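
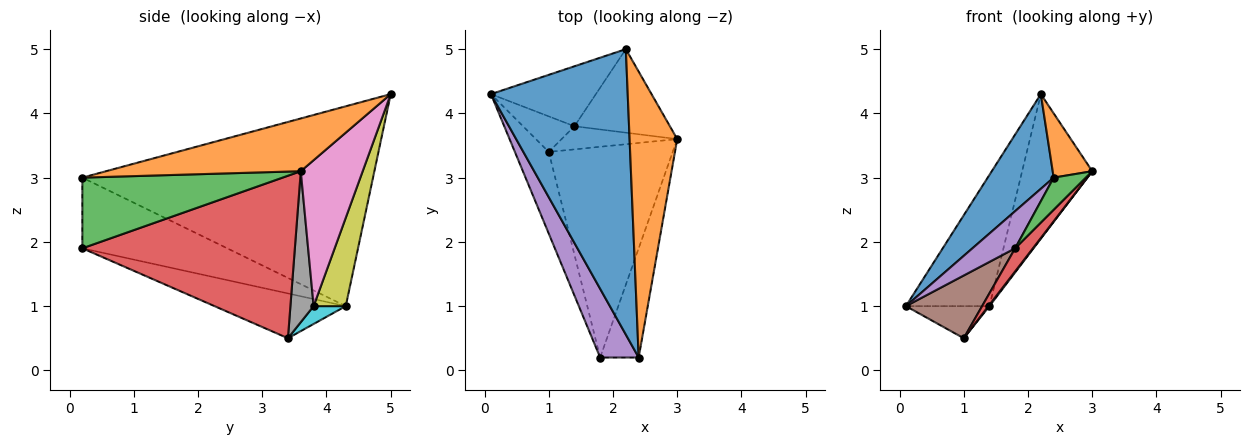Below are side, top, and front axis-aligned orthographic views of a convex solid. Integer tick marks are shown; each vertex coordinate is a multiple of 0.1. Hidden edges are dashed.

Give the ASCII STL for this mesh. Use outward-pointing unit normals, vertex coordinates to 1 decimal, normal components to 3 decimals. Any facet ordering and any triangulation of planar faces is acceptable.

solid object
 facet normal -0.811 -0.184 0.555
  outer loop
   vertex 2.2 5.0 4.3
   vertex 0.1 4.3 1.0
   vertex 2.4 0.2 3.0
  endloop
 endfacet
 facet normal 0.734 -0.149 0.663
  outer loop
   vertex 2.2 5.0 4.3
   vertex 2.4 0.2 3.0
   vertex 3.0 3.6 3.1
  endloop
 endfacet
 facet normal 0.869 -0.139 -0.474
  outer loop
   vertex 1.8 0.2 1.9
   vertex 3.0 3.6 3.1
   vertex 2.4 0.2 3.0
  endloop
 endfacet
 facet normal 0.793 -0.066 -0.605
  outer loop
   vertex 1.8 0.2 1.9
   vertex 1.0 3.4 0.5
   vertex 3.0 3.6 3.1
  endloop
 endfacet
 facet normal -0.850 -0.251 0.464
  outer loop
   vertex 1.8 0.2 1.9
   vertex 2.4 0.2 3.0
   vertex 0.1 4.3 1.0
  endloop
 endfacet
 facet normal -0.724 -0.420 -0.547
  outer loop
   vertex 1.8 0.2 1.9
   vertex 0.1 4.3 1.0
   vertex 1.0 3.4 0.5
  endloop
 endfacet
 facet normal 0.608 0.688 -0.397
  outer loop
   vertex 1.4 3.8 1.0
   vertex 2.2 5.0 4.3
   vertex 3.0 3.6 3.1
  endloop
 endfacet
 facet normal 0.793 -0.034 -0.608
  outer loop
   vertex 1.4 3.8 1.0
   vertex 3.0 3.6 3.1
   vertex 1.0 3.4 0.5
  endloop
 endfacet
 facet normal 0.330 0.859 -0.392
  outer loop
   vertex 1.4 3.8 1.0
   vertex 0.1 4.3 1.0
   vertex 2.2 5.0 4.3
  endloop
 endfacet
 facet normal 0.250 0.649 -0.719
  outer loop
   vertex 1.4 3.8 1.0
   vertex 1.0 3.4 0.5
   vertex 0.1 4.3 1.0
  endloop
 endfacet
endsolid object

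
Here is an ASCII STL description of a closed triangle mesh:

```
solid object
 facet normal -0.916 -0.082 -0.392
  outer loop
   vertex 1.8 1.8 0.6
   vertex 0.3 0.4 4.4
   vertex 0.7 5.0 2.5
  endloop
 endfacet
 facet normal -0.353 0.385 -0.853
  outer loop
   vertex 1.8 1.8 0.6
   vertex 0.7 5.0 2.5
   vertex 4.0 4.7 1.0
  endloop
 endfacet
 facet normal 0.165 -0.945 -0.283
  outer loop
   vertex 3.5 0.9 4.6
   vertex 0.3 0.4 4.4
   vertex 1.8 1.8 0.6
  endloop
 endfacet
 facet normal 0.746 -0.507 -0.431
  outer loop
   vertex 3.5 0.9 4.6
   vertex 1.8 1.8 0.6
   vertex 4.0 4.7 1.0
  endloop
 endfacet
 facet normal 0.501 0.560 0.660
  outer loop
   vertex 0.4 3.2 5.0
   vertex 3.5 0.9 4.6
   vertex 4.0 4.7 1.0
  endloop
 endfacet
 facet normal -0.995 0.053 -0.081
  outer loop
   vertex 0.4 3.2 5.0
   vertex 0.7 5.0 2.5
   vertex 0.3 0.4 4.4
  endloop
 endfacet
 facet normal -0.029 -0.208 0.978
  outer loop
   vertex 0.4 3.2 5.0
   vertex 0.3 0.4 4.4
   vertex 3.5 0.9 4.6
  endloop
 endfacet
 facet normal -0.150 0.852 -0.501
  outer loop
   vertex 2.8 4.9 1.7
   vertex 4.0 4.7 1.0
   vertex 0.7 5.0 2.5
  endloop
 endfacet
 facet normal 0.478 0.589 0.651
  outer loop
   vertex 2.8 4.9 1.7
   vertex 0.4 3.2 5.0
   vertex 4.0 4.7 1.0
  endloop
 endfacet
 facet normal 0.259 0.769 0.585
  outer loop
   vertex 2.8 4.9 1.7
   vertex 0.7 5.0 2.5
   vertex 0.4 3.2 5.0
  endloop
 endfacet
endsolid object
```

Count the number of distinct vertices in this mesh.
7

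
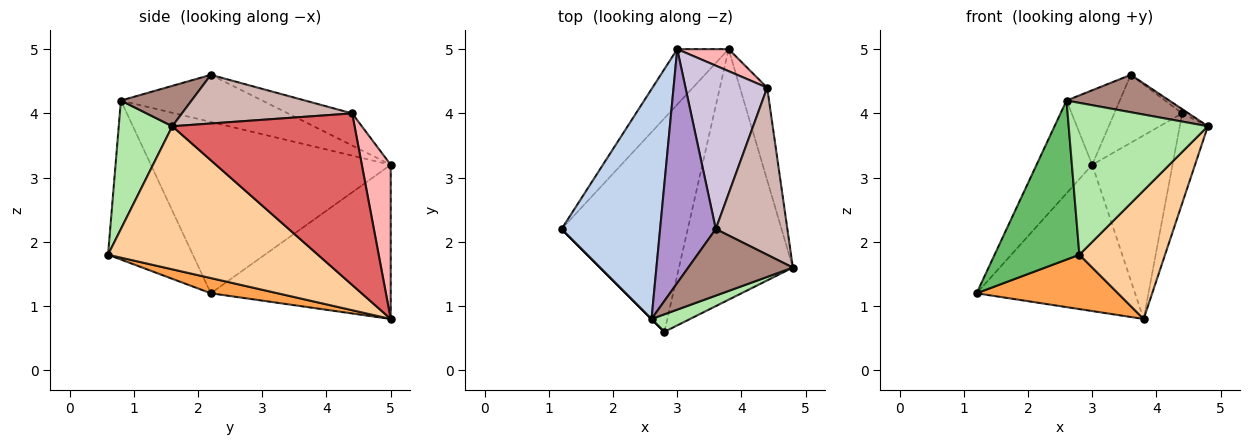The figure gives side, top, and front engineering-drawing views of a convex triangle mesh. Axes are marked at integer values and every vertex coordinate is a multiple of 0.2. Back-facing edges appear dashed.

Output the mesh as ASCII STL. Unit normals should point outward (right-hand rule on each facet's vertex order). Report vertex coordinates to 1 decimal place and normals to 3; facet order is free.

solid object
 facet normal -0.728 0.641 -0.243
  outer loop
   vertex 3.0 5.0 3.2
   vertex 3.8 5.0 0.8
   vertex 1.2 2.2 1.2
  endloop
 endfacet
 facet normal -0.850 0.197 0.489
  outer loop
   vertex 2.6 0.8 4.2
   vertex 3.0 5.0 3.2
   vertex 1.2 2.2 1.2
  endloop
 endfacet
 facet normal 0.116 -0.245 -0.963
  outer loop
   vertex 2.8 0.6 1.8
   vertex 1.2 2.2 1.2
   vertex 3.8 5.0 0.8
  endloop
 endfacet
 facet normal 0.745 -0.304 -0.593
  outer loop
   vertex 2.8 0.6 1.8
   vertex 3.8 5.0 0.8
   vertex 4.8 1.6 3.8
  endloop
 endfacet
 facet normal -0.707 -0.707 0.000
  outer loop
   vertex 2.8 0.6 1.8
   vertex 2.6 0.8 4.2
   vertex 1.2 2.2 1.2
  endloop
 endfacet
 facet normal 0.357 -0.928 0.107
  outer loop
   vertex 2.8 0.6 1.8
   vertex 4.8 1.6 3.8
   vertex 2.6 0.8 4.2
  endloop
 endfacet
 facet normal 0.976 0.151 -0.155
  outer loop
   vertex 4.4 4.4 4.0
   vertex 4.8 1.6 3.8
   vertex 3.8 5.0 0.8
  endloop
 endfacet
 facet normal 0.337 0.935 0.112
  outer loop
   vertex 4.4 4.4 4.0
   vertex 3.8 5.0 0.8
   vertex 3.0 5.0 3.2
  endloop
 endfacet
 facet normal -0.628 0.236 0.742
  outer loop
   vertex 3.6 2.2 4.6
   vertex 3.0 5.0 3.2
   vertex 2.6 0.8 4.2
  endloop
 endfacet
 facet normal -0.341 0.361 0.868
  outer loop
   vertex 3.6 2.2 4.6
   vertex 4.4 4.4 4.0
   vertex 3.0 5.0 3.2
  endloop
 endfacet
 facet normal 0.319 -0.464 0.826
  outer loop
   vertex 3.6 2.2 4.6
   vertex 2.6 0.8 4.2
   vertex 4.8 1.6 3.8
  endloop
 endfacet
 facet normal 0.562 0.021 0.827
  outer loop
   vertex 3.6 2.2 4.6
   vertex 4.8 1.6 3.8
   vertex 4.4 4.4 4.0
  endloop
 endfacet
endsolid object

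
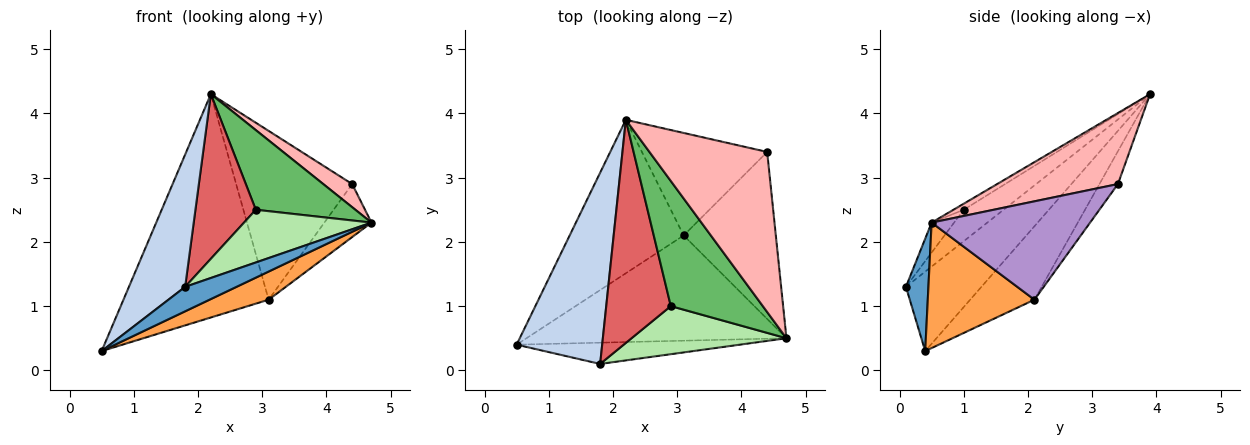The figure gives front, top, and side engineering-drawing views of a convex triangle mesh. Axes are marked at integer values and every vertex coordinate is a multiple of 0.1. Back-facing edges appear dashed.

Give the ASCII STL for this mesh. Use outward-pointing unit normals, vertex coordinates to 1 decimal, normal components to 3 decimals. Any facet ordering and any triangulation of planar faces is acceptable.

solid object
 facet normal 0.314 -0.717 -0.623
  outer loop
   vertex 1.8 0.1 1.3
   vertex 0.5 0.4 0.3
   vertex 4.7 0.5 2.3
  endloop
 endfacet
 facet normal -0.607 -0.452 0.654
  outer loop
   vertex 1.8 0.1 1.3
   vertex 2.2 3.9 4.3
   vertex 0.5 0.4 0.3
  endloop
 endfacet
 facet normal 0.423 -0.234 -0.876
  outer loop
   vertex 3.1 2.1 1.1
   vertex 4.7 0.5 2.3
   vertex 0.5 0.4 0.3
  endloop
 endfacet
 facet normal -0.343 0.774 -0.532
  outer loop
   vertex 3.1 2.1 1.1
   vertex 0.5 0.4 0.3
   vertex 2.2 3.9 4.3
  endloop
 endfacet
 facet normal -0.055 -0.536 0.842
  outer loop
   vertex 2.9 1.0 2.5
   vertex 4.7 0.5 2.3
   vertex 2.2 3.9 4.3
  endloop
 endfacet
 facet normal -0.129 -0.733 0.668
  outer loop
   vertex 2.9 1.0 2.5
   vertex 1.8 0.1 1.3
   vertex 4.7 0.5 2.3
  endloop
 endfacet
 facet normal -0.365 -0.553 0.749
  outer loop
   vertex 2.9 1.0 2.5
   vertex 2.2 3.9 4.3
   vertex 1.8 0.1 1.3
  endloop
 endfacet
 facet normal 0.513 -0.123 0.850
  outer loop
   vertex 4.4 3.4 2.9
   vertex 2.2 3.9 4.3
   vertex 4.7 0.5 2.3
  endloop
 endfacet
 facet normal 0.713 0.212 -0.668
  outer loop
   vertex 4.4 3.4 2.9
   vertex 4.7 0.5 2.3
   vertex 3.1 2.1 1.1
  endloop
 endfacet
 facet normal -0.135 0.847 -0.514
  outer loop
   vertex 4.4 3.4 2.9
   vertex 3.1 2.1 1.1
   vertex 2.2 3.9 4.3
  endloop
 endfacet
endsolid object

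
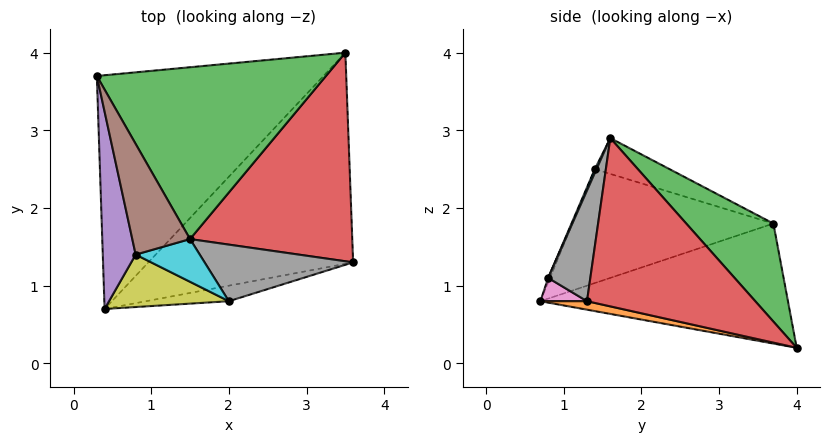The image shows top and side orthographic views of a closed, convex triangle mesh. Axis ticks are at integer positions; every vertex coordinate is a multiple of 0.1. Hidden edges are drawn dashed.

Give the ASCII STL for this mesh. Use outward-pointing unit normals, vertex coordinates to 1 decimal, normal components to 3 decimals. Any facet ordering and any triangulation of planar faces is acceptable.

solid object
 facet normal -0.451 0.269 -0.851
  outer loop
   vertex 3.5 4.0 0.2
   vertex 0.4 0.7 0.8
   vertex 0.3 3.7 1.8
  endloop
 endfacet
 facet normal 0.040 -0.215 -0.976
  outer loop
   vertex 3.5 4.0 0.2
   vertex 3.6 1.3 0.8
   vertex 0.4 0.7 0.8
  endloop
 endfacet
 facet normal 0.321 0.577 0.751
  outer loop
   vertex 3.5 4.0 0.2
   vertex 0.3 3.7 1.8
   vertex 1.5 1.6 2.9
  endloop
 endfacet
 facet normal 0.708 0.178 0.683
  outer loop
   vertex 3.5 4.0 0.2
   vertex 1.5 1.6 2.9
   vertex 3.6 1.3 0.8
  endloop
 endfacet
 facet normal -0.953 -0.124 0.275
  outer loop
   vertex 0.8 1.4 2.5
   vertex 0.3 3.7 1.8
   vertex 0.4 0.7 0.8
  endloop
 endfacet
 facet normal -0.521 0.143 0.841
  outer loop
   vertex 0.8 1.4 2.5
   vertex 1.5 1.6 2.9
   vertex 0.3 3.7 1.8
  endloop
 endfacet
 facet normal 0.154 -0.822 -0.548
  outer loop
   vertex 2.0 0.8 1.1
   vertex 0.4 0.7 0.8
   vertex 3.6 1.3 0.8
  endloop
 endfacet
 facet normal 0.342 -0.820 0.459
  outer loop
   vertex 2.0 0.8 1.1
   vertex 3.6 1.3 0.8
   vertex 1.5 1.6 2.9
  endloop
 endfacet
 facet normal -0.014 -0.923 0.384
  outer loop
   vertex 2.0 0.8 1.1
   vertex 0.8 1.4 2.5
   vertex 0.4 0.7 0.8
  endloop
 endfacet
 facet normal 0.025 -0.911 0.412
  outer loop
   vertex 2.0 0.8 1.1
   vertex 1.5 1.6 2.9
   vertex 0.8 1.4 2.5
  endloop
 endfacet
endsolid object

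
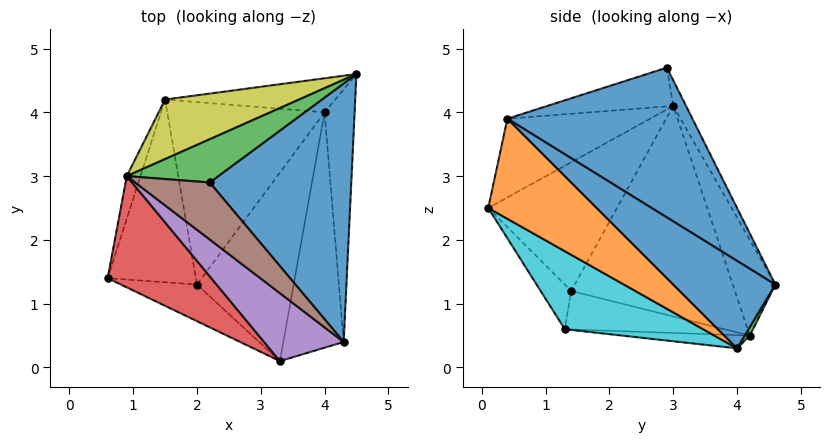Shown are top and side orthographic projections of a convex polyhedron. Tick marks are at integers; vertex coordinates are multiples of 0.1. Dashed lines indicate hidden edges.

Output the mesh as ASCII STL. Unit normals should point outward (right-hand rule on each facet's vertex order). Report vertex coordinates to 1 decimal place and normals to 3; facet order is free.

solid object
 facet normal 0.677 0.364 0.640
  outer loop
   vertex 4.3 0.4 3.9
   vertex 4.5 4.6 1.3
   vertex 2.2 2.9 4.7
  endloop
 endfacet
 facet normal -0.234 -0.886 -0.399
  outer loop
   vertex 2.0 1.3 0.6
   vertex 3.3 0.1 2.5
   vertex 0.6 1.4 1.2
  endloop
 endfacet
 facet normal -0.107 0.916 0.386
  outer loop
   vertex 0.9 3.0 4.1
   vertex 2.2 2.9 4.7
   vertex 4.5 4.6 1.3
  endloop
 endfacet
 facet normal -0.553 -0.704 0.446
  outer loop
   vertex 0.9 3.0 4.1
   vertex 0.6 1.4 1.2
   vertex 3.3 0.1 2.5
  endloop
 endfacet
 facet normal -0.504 -0.698 0.509
  outer loop
   vertex 0.9 3.0 4.1
   vertex 3.3 0.1 2.5
   vertex 4.3 0.4 3.9
  endloop
 endfacet
 facet normal -0.383 -0.557 0.737
  outer loop
   vertex 0.9 3.0 4.1
   vertex 4.3 0.4 3.9
   vertex 2.2 2.9 4.7
  endloop
 endfacet
 facet normal -0.398 -0.100 -0.912
  outer loop
   vertex 1.5 4.2 0.5
   vertex 2.0 1.3 0.6
   vertex 0.6 1.4 1.2
  endloop
 endfacet
 facet normal -0.955 0.291 -0.062
  outer loop
   vertex 1.5 4.2 0.5
   vertex 0.6 1.4 1.2
   vertex 0.9 3.0 4.1
  endloop
 endfacet
 facet normal -0.200 0.939 0.280
  outer loop
   vertex 1.5 4.2 0.5
   vertex 0.9 3.0 4.1
   vertex 4.5 4.6 1.3
  endloop
 endfacet
 facet normal 0.550 -0.483 -0.681
  outer loop
   vertex 4.0 4.0 0.3
   vertex 3.3 0.1 2.5
   vertex 2.0 1.3 0.6
  endloop
 endfacet
 facet normal 0.918 -0.239 -0.316
  outer loop
   vertex 4.0 4.0 0.3
   vertex 4.5 4.6 1.3
   vertex 4.3 0.4 3.9
  endloop
 endfacet
 facet normal 0.782 -0.407 -0.472
  outer loop
   vertex 4.0 4.0 0.3
   vertex 4.3 0.4 3.9
   vertex 3.3 0.1 2.5
  endloop
 endfacet
 facet normal 0.026 0.851 -0.524
  outer loop
   vertex 4.0 4.0 0.3
   vertex 1.5 4.2 0.5
   vertex 4.5 4.6 1.3
  endloop
 endfacet
 facet normal -0.084 -0.049 -0.995
  outer loop
   vertex 4.0 4.0 0.3
   vertex 2.0 1.3 0.6
   vertex 1.5 4.2 0.5
  endloop
 endfacet
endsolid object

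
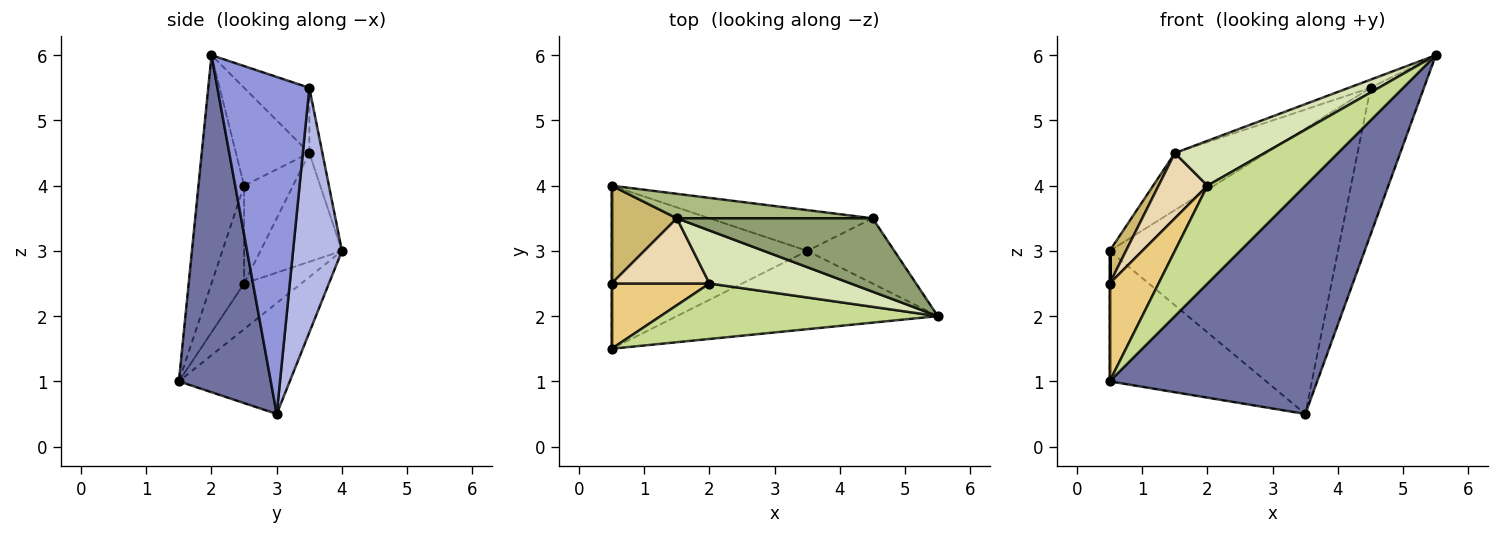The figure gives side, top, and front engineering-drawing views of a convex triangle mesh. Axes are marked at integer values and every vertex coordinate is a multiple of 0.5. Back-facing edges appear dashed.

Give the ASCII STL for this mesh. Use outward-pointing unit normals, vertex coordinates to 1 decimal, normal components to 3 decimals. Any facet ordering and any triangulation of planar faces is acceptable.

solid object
 facet normal 0.386 -0.872 -0.299
  outer loop
   vertex 3.5 3.0 0.5
   vertex 5.5 2.0 6.0
   vertex 0.5 1.5 1.0
  endloop
 endfacet
 facet normal -0.405 0.571 -0.714
  outer loop
   vertex 3.5 3.0 0.5
   vertex 0.5 1.5 1.0
   vertex 0.5 4.0 3.0
  endloop
 endfacet
 facet normal 0.844 0.490 -0.218
  outer loop
   vertex 4.5 3.5 5.5
   vertex 5.5 2.0 6.0
   vertex 3.5 3.0 0.5
  endloop
 endfacet
 facet normal 0.208 0.968 -0.138
  outer loop
   vertex 4.5 3.5 5.5
   vertex 3.5 3.0 0.5
   vertex 0.5 4.0 3.0
  endloop
 endfacet
 facet normal -0.314 0.105 0.943
  outer loop
   vertex 1.5 3.5 4.5
   vertex 5.5 2.0 6.0
   vertex 4.5 3.5 5.5
  endloop
 endfacet
 facet normal -0.130 0.911 0.391
  outer loop
   vertex 1.5 3.5 4.5
   vertex 4.5 3.5 5.5
   vertex 0.5 4.0 3.0
  endloop
 endfacet
 facet normal -0.376 -0.806 0.457
  outer loop
   vertex 2.0 2.5 4.0
   vertex 0.5 1.5 1.0
   vertex 5.5 2.0 6.0
  endloop
 endfacet
 facet normal -0.467 -0.571 0.675
  outer loop
   vertex 2.0 2.5 4.0
   vertex 5.5 2.0 6.0
   vertex 1.5 3.5 4.5
  endloop
 endfacet
 facet normal -1.000 0.000 0.000
  outer loop
   vertex 0.5 2.5 2.5
   vertex 0.5 4.0 3.0
   vertex 0.5 1.5 1.0
  endloop
 endfacet
 facet normal -0.845 -0.169 0.507
  outer loop
   vertex 0.5 2.5 2.5
   vertex 1.5 3.5 4.5
   vertex 0.5 4.0 3.0
  endloop
 endfacet
 facet normal -0.485 -0.728 0.485
  outer loop
   vertex 0.5 2.5 2.5
   vertex 0.5 1.5 1.0
   vertex 2.0 2.5 4.0
  endloop
 endfacet
 facet normal -0.577 -0.577 0.577
  outer loop
   vertex 0.5 2.5 2.5
   vertex 2.0 2.5 4.0
   vertex 1.5 3.5 4.5
  endloop
 endfacet
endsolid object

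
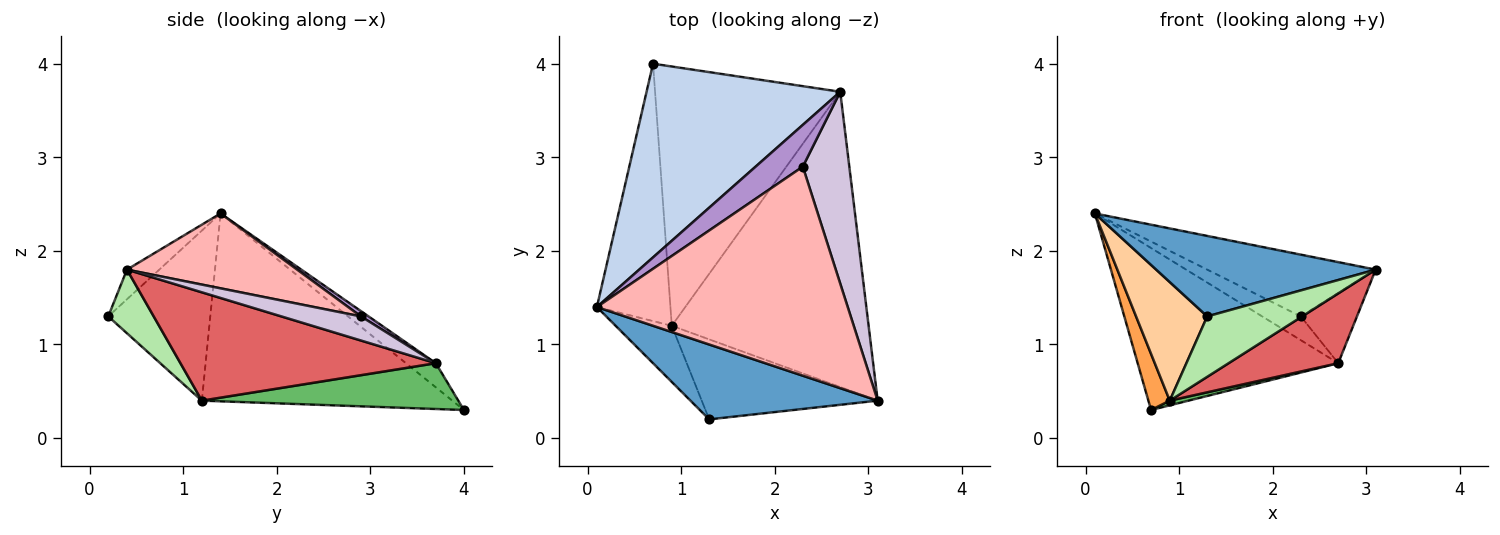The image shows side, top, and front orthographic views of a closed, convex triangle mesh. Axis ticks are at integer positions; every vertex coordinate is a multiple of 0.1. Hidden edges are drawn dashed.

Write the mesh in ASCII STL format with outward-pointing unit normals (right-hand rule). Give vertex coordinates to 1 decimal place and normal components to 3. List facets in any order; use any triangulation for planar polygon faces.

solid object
 facet normal -0.107 -0.728 0.677
  outer loop
   vertex 1.3 0.2 1.3
   vertex 3.1 0.4 1.8
   vertex 0.1 1.4 2.4
  endloop
 endfacet
 facet normal -0.095 0.639 0.764
  outer loop
   vertex 2.7 3.7 0.8
   vertex 0.7 4.0 0.3
   vertex 0.1 1.4 2.4
  endloop
 endfacet
 facet normal -0.928 -0.079 -0.363
  outer loop
   vertex 0.9 1.2 0.4
   vertex 0.1 1.4 2.4
   vertex 0.7 4.0 0.3
  endloop
 endfacet
 facet normal -0.792 -0.552 -0.261
  outer loop
   vertex 0.9 1.2 0.4
   vertex 1.3 0.2 1.3
   vertex 0.1 1.4 2.4
  endloop
 endfacet
 facet normal 0.240 -0.018 -0.971
  outer loop
   vertex 0.9 1.2 0.4
   vertex 0.7 4.0 0.3
   vertex 2.7 3.7 0.8
  endloop
 endfacet
 facet normal 0.277 -0.579 -0.767
  outer loop
   vertex 0.9 1.2 0.4
   vertex 3.1 0.4 1.8
   vertex 1.3 0.2 1.3
  endloop
 endfacet
 facet normal 0.472 -0.203 -0.858
  outer loop
   vertex 0.9 1.2 0.4
   vertex 2.7 3.7 0.8
   vertex 3.1 0.4 1.8
  endloop
 endfacet
 facet normal 0.275 0.272 0.922
  outer loop
   vertex 2.3 2.9 1.3
   vertex 0.1 1.4 2.4
   vertex 3.1 0.4 1.8
  endloop
 endfacet
 facet normal 0.097 0.492 0.865
  outer loop
   vertex 2.3 2.9 1.3
   vertex 2.7 3.7 0.8
   vertex 0.1 1.4 2.4
  endloop
 endfacet
 facet normal 0.438 0.309 0.844
  outer loop
   vertex 2.3 2.9 1.3
   vertex 3.1 0.4 1.8
   vertex 2.7 3.7 0.8
  endloop
 endfacet
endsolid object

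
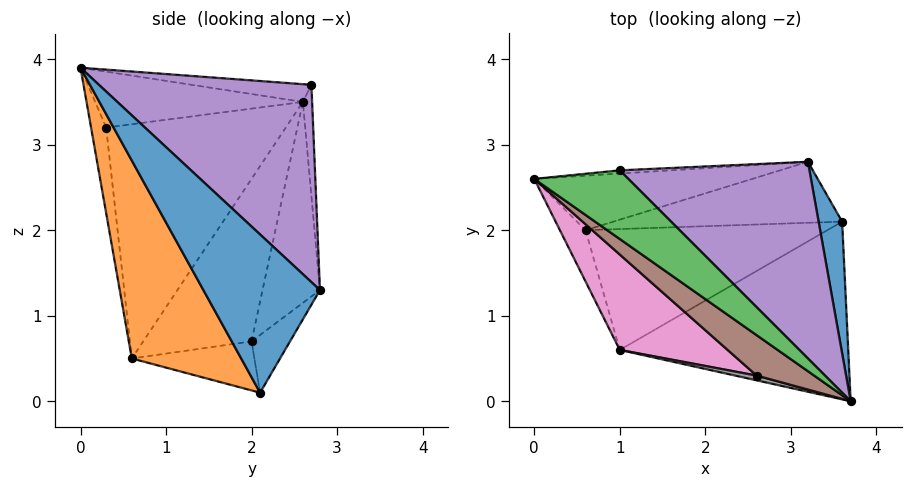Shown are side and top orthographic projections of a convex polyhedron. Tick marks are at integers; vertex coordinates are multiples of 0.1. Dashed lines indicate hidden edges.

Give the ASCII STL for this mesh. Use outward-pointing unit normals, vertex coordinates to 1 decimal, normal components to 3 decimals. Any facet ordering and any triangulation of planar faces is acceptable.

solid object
 facet normal 0.944 0.299 0.140
  outer loop
   vertex 3.6 2.1 0.1
   vertex 3.2 2.8 1.3
   vertex 3.7 0.0 3.9
  endloop
 endfacet
 facet normal 0.392 -0.801 -0.453
  outer loop
   vertex 1.0 0.6 0.5
   vertex 3.6 2.1 0.1
   vertex 3.7 0.0 3.9
  endloop
 endfacet
 facet normal -0.184 -0.112 0.977
  outer loop
   vertex 1.0 2.7 3.7
   vertex 0.0 2.6 3.5
   vertex 3.7 0.0 3.9
  endloop
 endfacet
 facet normal -0.091 0.995 -0.042
  outer loop
   vertex 1.0 2.7 3.7
   vertex 3.2 2.8 1.3
   vertex 0.0 2.6 3.5
  endloop
 endfacet
 facet normal 0.571 0.611 0.549
  outer loop
   vertex 1.0 2.7 3.7
   vertex 3.7 0.0 3.9
   vertex 3.2 2.8 1.3
  endloop
 endfacet
 facet normal -0.523 -0.661 0.538
  outer loop
   vertex 2.6 0.3 3.2
   vertex 3.7 0.0 3.9
   vertex 0.0 2.6 3.5
  endloop
 endfacet
 facet normal -0.617 -0.734 0.284
  outer loop
   vertex 2.6 0.3 3.2
   vertex 0.0 2.6 3.5
   vertex 1.0 0.6 0.5
  endloop
 endfacet
 facet normal -0.308 -0.948 0.077
  outer loop
   vertex 2.6 0.3 3.2
   vertex 1.0 0.6 0.5
   vertex 3.7 0.0 3.9
  endloop
 endfacet
 facet normal -0.956 -0.252 -0.151
  outer loop
   vertex 0.6 2.0 0.7
   vertex 1.0 0.6 0.5
   vertex 0.0 2.6 3.5
  endloop
 endfacet
 facet normal -0.198 0.083 -0.977
  outer loop
   vertex 0.6 2.0 0.7
   vertex 3.6 2.1 0.1
   vertex 1.0 0.6 0.5
  endloop
 endfacet
 facet normal -0.231 0.940 -0.251
  outer loop
   vertex 0.6 2.0 0.7
   vertex 0.0 2.6 3.5
   vertex 3.2 2.8 1.3
  endloop
 endfacet
 facet normal -0.134 0.836 -0.532
  outer loop
   vertex 0.6 2.0 0.7
   vertex 3.2 2.8 1.3
   vertex 3.6 2.1 0.1
  endloop
 endfacet
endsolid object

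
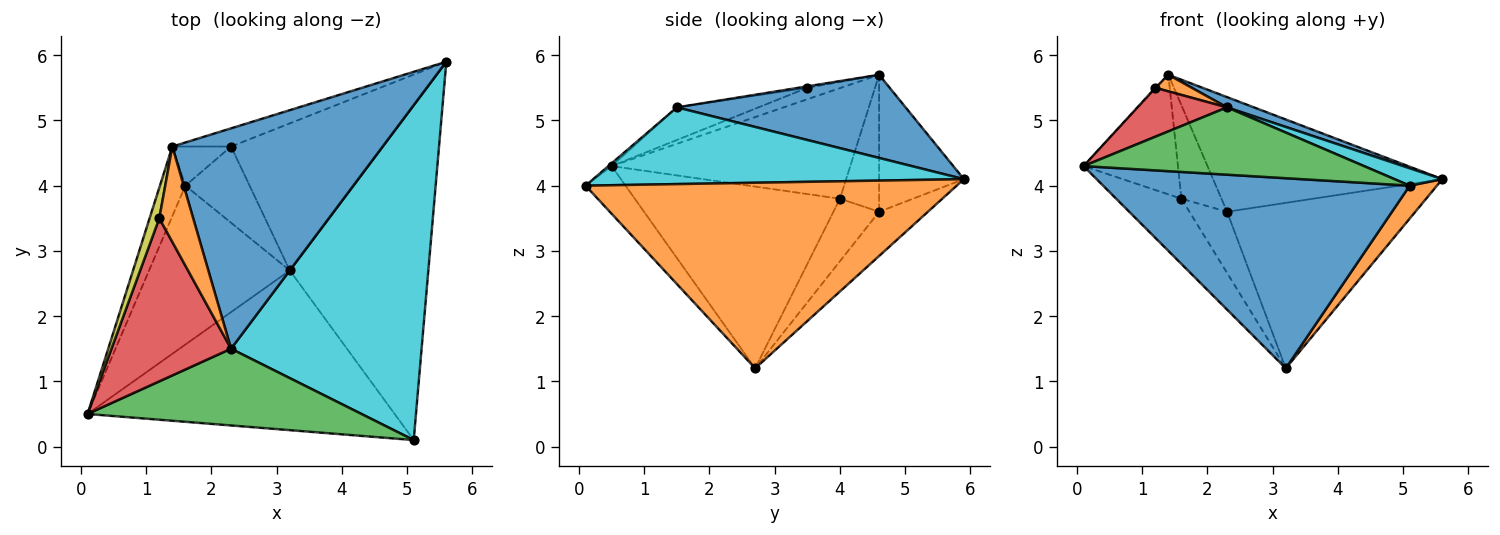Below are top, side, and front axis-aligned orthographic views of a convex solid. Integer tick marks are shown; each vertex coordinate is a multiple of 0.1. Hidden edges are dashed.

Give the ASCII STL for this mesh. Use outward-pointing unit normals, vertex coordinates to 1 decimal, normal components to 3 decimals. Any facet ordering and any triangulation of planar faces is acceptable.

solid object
 facet normal -0.099 -0.762 -0.640
  outer loop
   vertex 3.2 2.7 1.2
   vertex 5.1 0.1 4.0
   vertex 0.1 0.5 4.3
  endloop
 endfacet
 facet normal 0.800 -0.059 -0.597
  outer loop
   vertex 3.2 2.7 1.2
   vertex 5.6 5.9 4.1
   vertex 5.1 0.1 4.0
  endloop
 endfacet
 facet normal -0.767 0.244 -0.594
  outer loop
   vertex 1.6 4.0 3.8
   vertex 3.2 2.7 1.2
   vertex 0.1 0.5 4.3
  endloop
 endfacet
 facet normal -0.909 0.360 -0.209
  outer loop
   vertex 1.4 4.6 5.7
   vertex 1.6 4.0 3.8
   vertex 0.1 0.5 4.3
  endloop
 endfacet
 facet normal -0.190 0.734 -0.652
  outer loop
   vertex 2.3 4.6 3.6
   vertex 5.6 5.9 4.1
   vertex 3.2 2.7 1.2
  endloop
 endfacet
 facet normal -0.605 0.498 -0.621
  outer loop
   vertex 2.3 4.6 3.6
   vertex 3.2 2.7 1.2
   vertex 1.6 4.0 3.8
  endloop
 endfacet
 facet normal -0.343 0.928 -0.147
  outer loop
   vertex 2.3 4.6 3.6
   vertex 1.4 4.6 5.7
   vertex 5.6 5.9 4.1
  endloop
 endfacet
 facet normal -0.669 0.685 -0.287
  outer loop
   vertex 2.3 4.6 3.6
   vertex 1.6 4.0 3.8
   vertex 1.4 4.6 5.7
  endloop
 endfacet
 facet normal -0.763 0.021 0.646
  outer loop
   vertex 1.2 3.5 5.5
   vertex 1.4 4.6 5.7
   vertex 0.1 0.5 4.3
  endloop
 endfacet
 facet normal 0.373 -0.048 0.927
  outer loop
   vertex 2.3 1.5 5.2
   vertex 5.1 0.1 4.0
   vertex 5.6 5.9 4.1
  endloop
 endfacet
 facet normal 0.367 -0.043 0.929
  outer loop
   vertex 2.3 1.5 5.2
   vertex 5.6 5.9 4.1
   vertex 1.4 4.6 5.7
  endloop
 endfacet
 facet normal -0.043 -0.171 0.984
  outer loop
   vertex 2.3 1.5 5.2
   vertex 1.4 4.6 5.7
   vertex 1.2 3.5 5.5
  endloop
 endfacet
 facet normal -0.008 -0.660 0.752
  outer loop
   vertex 2.3 1.5 5.2
   vertex 0.1 0.5 4.3
   vertex 5.1 0.1 4.0
  endloop
 endfacet
 facet normal -0.253 -0.278 0.927
  outer loop
   vertex 2.3 1.5 5.2
   vertex 1.2 3.5 5.5
   vertex 0.1 0.5 4.3
  endloop
 endfacet
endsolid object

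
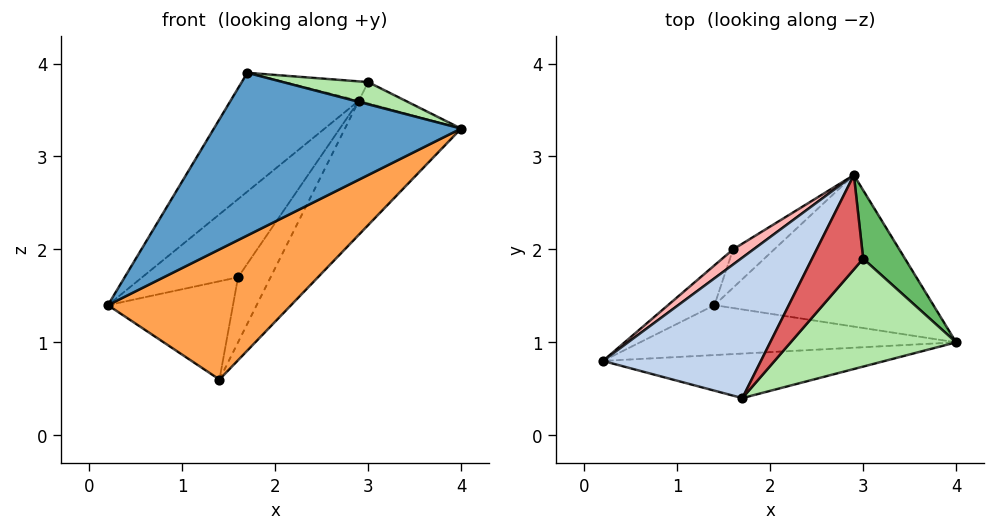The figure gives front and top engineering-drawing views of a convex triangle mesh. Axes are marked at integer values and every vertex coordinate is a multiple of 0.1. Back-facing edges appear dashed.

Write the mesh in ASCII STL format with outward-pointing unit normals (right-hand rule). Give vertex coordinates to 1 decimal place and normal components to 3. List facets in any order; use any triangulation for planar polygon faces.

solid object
 facet normal 0.180 -0.949 -0.260
  outer loop
   vertex 1.7 0.4 3.9
   vertex 0.2 0.8 1.4
   vertex 4.0 1.0 3.3
  endloop
 endfacet
 facet normal -0.740 0.434 0.514
  outer loop
   vertex 1.7 0.4 3.9
   vertex 2.9 2.8 3.6
   vertex 0.2 0.8 1.4
  endloop
 endfacet
 facet normal 0.222 -0.910 -0.349
  outer loop
   vertex 1.4 1.4 0.6
   vertex 4.0 1.0 3.3
   vertex 0.2 0.8 1.4
  endloop
 endfacet
 facet normal 0.661 0.497 -0.562
  outer loop
   vertex 1.4 1.4 0.6
   vertex 2.9 2.8 3.6
   vertex 4.0 1.0 3.3
  endloop
 endfacet
 facet normal 0.596 0.237 0.767
  outer loop
   vertex 3.0 1.9 3.8
   vertex 4.0 1.0 3.3
   vertex 2.9 2.8 3.6
  endloop
 endfacet
 facet normal 0.294 -0.193 0.936
  outer loop
   vertex 3.0 1.9 3.8
   vertex 1.7 0.4 3.9
   vertex 4.0 1.0 3.3
  endloop
 endfacet
 facet normal -0.154 0.198 0.968
  outer loop
   vertex 3.0 1.9 3.8
   vertex 2.9 2.8 3.6
   vertex 1.7 0.4 3.9
  endloop
 endfacet
 facet normal -0.662 0.736 0.143
  outer loop
   vertex 1.6 2.0 1.7
   vertex 0.2 0.8 1.4
   vertex 2.9 2.8 3.6
  endloop
 endfacet
 facet normal -0.581 0.754 -0.306
  outer loop
   vertex 1.6 2.0 1.7
   vertex 1.4 1.4 0.6
   vertex 0.2 0.8 1.4
  endloop
 endfacet
 facet normal 0.209 0.842 -0.497
  outer loop
   vertex 1.6 2.0 1.7
   vertex 2.9 2.8 3.6
   vertex 1.4 1.4 0.6
  endloop
 endfacet
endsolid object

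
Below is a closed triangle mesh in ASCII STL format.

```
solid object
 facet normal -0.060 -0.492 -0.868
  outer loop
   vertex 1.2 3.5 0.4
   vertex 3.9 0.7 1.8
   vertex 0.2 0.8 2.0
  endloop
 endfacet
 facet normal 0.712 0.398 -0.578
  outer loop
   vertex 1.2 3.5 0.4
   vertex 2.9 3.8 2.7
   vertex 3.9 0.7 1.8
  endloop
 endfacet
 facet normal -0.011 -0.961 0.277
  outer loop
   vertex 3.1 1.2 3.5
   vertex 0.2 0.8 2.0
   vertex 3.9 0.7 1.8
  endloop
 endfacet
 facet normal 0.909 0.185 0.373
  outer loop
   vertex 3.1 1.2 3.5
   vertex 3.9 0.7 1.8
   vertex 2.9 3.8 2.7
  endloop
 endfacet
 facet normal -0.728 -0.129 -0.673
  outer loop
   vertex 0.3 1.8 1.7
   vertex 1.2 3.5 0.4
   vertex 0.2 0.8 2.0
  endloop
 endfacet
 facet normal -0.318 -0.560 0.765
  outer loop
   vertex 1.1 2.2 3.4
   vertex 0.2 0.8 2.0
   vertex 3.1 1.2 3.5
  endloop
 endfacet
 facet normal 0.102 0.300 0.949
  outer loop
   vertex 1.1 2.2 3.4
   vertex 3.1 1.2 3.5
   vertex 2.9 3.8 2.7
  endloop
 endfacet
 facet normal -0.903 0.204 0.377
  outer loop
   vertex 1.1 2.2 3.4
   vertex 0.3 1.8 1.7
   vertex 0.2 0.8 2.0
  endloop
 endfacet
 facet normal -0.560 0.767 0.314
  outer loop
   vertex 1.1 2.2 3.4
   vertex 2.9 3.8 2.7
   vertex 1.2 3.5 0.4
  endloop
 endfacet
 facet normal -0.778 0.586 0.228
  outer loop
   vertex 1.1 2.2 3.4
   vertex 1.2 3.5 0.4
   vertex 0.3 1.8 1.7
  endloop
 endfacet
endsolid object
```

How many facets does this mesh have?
10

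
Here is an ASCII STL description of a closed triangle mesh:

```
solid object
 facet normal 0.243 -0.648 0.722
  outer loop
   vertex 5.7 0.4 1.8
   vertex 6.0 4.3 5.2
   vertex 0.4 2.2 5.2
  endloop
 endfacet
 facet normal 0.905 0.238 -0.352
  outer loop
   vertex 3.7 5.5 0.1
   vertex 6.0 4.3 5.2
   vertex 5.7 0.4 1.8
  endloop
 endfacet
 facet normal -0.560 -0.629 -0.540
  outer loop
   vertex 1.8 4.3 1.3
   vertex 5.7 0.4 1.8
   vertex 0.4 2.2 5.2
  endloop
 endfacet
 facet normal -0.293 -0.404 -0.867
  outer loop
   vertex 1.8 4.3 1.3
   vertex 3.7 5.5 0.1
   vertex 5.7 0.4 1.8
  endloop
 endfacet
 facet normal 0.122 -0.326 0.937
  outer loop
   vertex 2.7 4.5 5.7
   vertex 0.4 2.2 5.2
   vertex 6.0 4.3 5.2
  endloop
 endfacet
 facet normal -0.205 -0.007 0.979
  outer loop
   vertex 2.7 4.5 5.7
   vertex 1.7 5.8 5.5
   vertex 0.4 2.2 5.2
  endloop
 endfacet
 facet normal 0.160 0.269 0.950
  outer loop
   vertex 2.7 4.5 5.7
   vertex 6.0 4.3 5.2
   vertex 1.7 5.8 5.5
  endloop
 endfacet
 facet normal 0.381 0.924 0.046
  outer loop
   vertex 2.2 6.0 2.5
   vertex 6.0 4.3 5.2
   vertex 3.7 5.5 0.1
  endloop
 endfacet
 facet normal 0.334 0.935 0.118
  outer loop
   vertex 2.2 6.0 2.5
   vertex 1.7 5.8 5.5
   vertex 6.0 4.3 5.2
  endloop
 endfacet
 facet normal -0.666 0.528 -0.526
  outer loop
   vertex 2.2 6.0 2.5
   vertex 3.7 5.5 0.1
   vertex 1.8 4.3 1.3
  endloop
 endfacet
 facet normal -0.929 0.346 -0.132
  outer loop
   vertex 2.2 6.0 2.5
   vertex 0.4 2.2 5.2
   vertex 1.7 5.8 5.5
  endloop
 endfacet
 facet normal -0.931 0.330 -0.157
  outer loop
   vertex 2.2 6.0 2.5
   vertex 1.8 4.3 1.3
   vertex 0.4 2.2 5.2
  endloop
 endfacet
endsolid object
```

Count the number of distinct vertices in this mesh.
8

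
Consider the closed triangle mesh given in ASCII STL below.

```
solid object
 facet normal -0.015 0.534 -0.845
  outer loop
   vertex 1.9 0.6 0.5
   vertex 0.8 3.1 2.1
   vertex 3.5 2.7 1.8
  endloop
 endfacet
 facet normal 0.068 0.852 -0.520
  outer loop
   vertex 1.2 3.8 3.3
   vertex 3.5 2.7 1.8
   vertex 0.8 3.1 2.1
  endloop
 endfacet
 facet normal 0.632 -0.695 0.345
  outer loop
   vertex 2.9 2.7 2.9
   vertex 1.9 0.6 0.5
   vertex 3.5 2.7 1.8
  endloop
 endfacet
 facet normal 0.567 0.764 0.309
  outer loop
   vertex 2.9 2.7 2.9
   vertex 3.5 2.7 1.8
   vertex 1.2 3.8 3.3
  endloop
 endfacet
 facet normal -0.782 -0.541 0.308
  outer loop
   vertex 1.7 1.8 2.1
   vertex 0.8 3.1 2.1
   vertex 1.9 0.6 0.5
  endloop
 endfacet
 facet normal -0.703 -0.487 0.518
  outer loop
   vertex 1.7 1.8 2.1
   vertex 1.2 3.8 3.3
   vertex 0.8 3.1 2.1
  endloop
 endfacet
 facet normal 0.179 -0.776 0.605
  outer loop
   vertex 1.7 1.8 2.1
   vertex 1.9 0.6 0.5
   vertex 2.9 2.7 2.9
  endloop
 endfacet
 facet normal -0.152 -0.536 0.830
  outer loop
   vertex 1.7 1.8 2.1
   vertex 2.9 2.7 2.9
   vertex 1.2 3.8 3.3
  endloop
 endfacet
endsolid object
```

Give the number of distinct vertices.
6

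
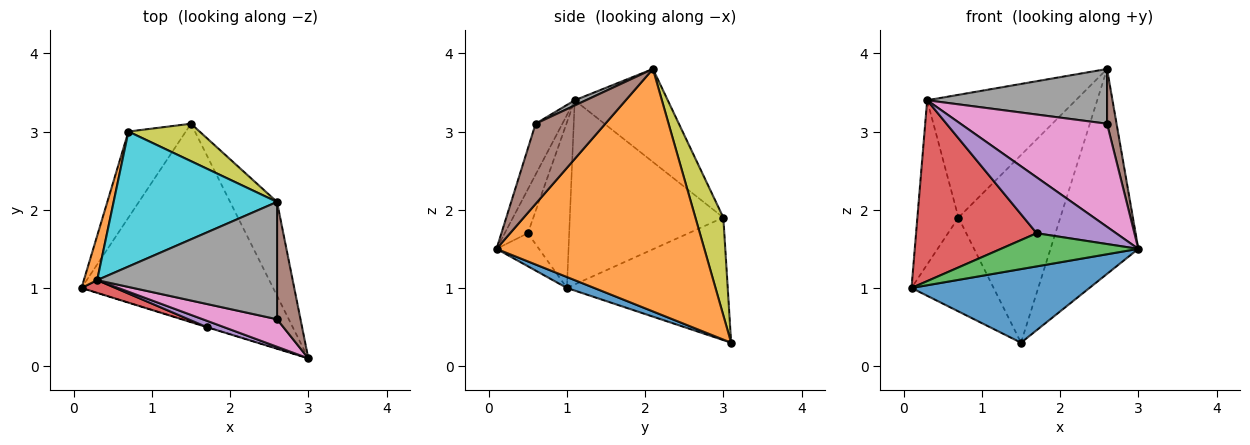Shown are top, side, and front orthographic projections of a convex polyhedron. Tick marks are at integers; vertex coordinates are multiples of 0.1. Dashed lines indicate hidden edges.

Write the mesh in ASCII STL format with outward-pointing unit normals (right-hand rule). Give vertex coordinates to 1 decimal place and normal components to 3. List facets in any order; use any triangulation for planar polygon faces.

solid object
 facet normal 0.053 -0.348 -0.936
  outer loop
   vertex 1.5 3.1 0.3
   vertex 3.0 0.1 1.5
   vertex 0.1 1.0 1.0
  endloop
 endfacet
 facet normal 0.907 0.383 -0.176
  outer loop
   vertex 2.6 2.1 3.8
   vertex 3.0 0.1 1.5
   vertex 1.5 3.1 0.3
  endloop
 endfacet
 facet normal -0.295 -0.955 -0.008
  outer loop
   vertex 1.7 0.5 1.7
   vertex 0.1 1.0 1.0
   vertex 3.0 0.1 1.5
  endloop
 endfacet
 facet normal -0.324 -0.944 0.066
  outer loop
   vertex 1.7 0.5 1.7
   vertex 0.3 1.1 3.4
   vertex 0.1 1.0 1.0
  endloop
 endfacet
 facet normal -0.277 -0.955 0.109
  outer loop
   vertex 1.7 0.5 1.7
   vertex 3.0 0.1 1.5
   vertex 0.3 1.1 3.4
  endloop
 endfacet
 facet normal 0.952 -0.130 0.279
  outer loop
   vertex 2.6 0.6 3.1
   vertex 3.0 0.1 1.5
   vertex 2.6 2.1 3.8
  endloop
 endfacet
 facet normal -0.174 -0.951 0.254
  outer loop
   vertex 2.6 0.6 3.1
   vertex 0.3 1.1 3.4
   vertex 3.0 0.1 1.5
  endloop
 endfacet
 facet normal 0.026 -0.423 0.906
  outer loop
   vertex 2.6 0.6 3.1
   vertex 2.6 2.1 3.8
   vertex 0.3 1.1 3.4
  endloop
 endfacet
 facet normal 0.260 0.947 0.189
  outer loop
   vertex 0.7 3.0 1.9
   vertex 2.6 2.1 3.8
   vertex 1.5 3.1 0.3
  endloop
 endfacet
 facet normal -0.388 0.620 0.682
  outer loop
   vertex 0.7 3.0 1.9
   vertex 0.3 1.1 3.4
   vertex 2.6 2.1 3.8
  endloop
 endfacet
 facet normal -0.822 0.420 -0.385
  outer loop
   vertex 0.7 3.0 1.9
   vertex 1.5 3.1 0.3
   vertex 0.1 1.0 1.0
  endloop
 endfacet
 facet normal -0.964 0.258 0.070
  outer loop
   vertex 0.7 3.0 1.9
   vertex 0.1 1.0 1.0
   vertex 0.3 1.1 3.4
  endloop
 endfacet
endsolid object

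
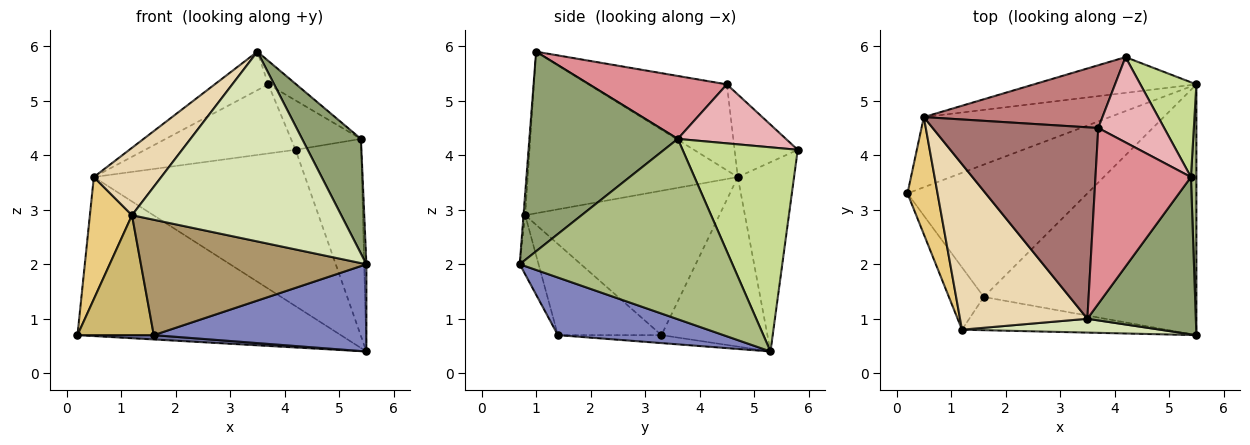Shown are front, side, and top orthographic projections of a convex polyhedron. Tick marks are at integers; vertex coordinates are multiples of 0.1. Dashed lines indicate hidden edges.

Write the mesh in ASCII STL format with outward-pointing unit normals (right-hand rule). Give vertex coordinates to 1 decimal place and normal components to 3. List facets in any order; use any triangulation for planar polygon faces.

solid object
 facet normal -0.044 -0.033 -0.998
  outer loop
   vertex 1.6 1.4 0.7
   vertex 0.2 3.3 0.7
   vertex 5.5 5.3 0.4
  endloop
 endfacet
 facet normal 0.248 -0.318 -0.915
  outer loop
   vertex 1.6 1.4 0.7
   vertex 5.5 5.3 0.4
   vertex 5.5 0.7 2.0
  endloop
 endfacet
 facet normal -0.345 0.859 -0.379
  outer loop
   vertex 0.5 4.7 3.6
   vertex 5.5 5.3 0.4
   vertex 0.2 3.3 0.7
  endloop
 endfacet
 facet normal -0.251 0.944 -0.216
  outer loop
   vertex 0.5 4.7 3.6
   vertex 4.2 5.8 4.1
   vertex 5.5 5.3 0.4
  endloop
 endfacet
 facet normal 0.830 -0.329 0.451
  outer loop
   vertex 5.4 3.6 4.3
   vertex 3.5 1.0 5.9
   vertex 5.5 0.7 2.0
  endloop
 endfacet
 facet normal 0.999 0.011 0.030
  outer loop
   vertex 5.4 3.6 4.3
   vertex 5.5 0.7 2.0
   vertex 5.5 5.3 0.4
  endloop
 endfacet
 facet normal 0.845 0.482 0.232
  outer loop
   vertex 5.4 3.6 4.3
   vertex 5.5 5.3 0.4
   vertex 4.2 5.8 4.1
  endloop
 endfacet
 facet normal -0.008 -0.997 0.073
  outer loop
   vertex 1.2 0.8 2.9
   vertex 5.5 0.7 2.0
   vertex 3.5 1.0 5.9
  endloop
 endfacet
 facet normal -0.080 -0.958 -0.276
  outer loop
   vertex 1.2 0.8 2.9
   vertex 1.6 1.4 0.7
   vertex 5.5 0.7 2.0
  endloop
 endfacet
 facet normal -0.769 -0.567 -0.294
  outer loop
   vertex 1.2 0.8 2.9
   vertex 0.2 3.3 0.7
   vertex 1.6 1.4 0.7
  endloop
 endfacet
 facet normal -0.958 -0.208 0.199
  outer loop
   vertex 1.2 0.8 2.9
   vertex 0.5 4.7 3.6
   vertex 0.2 3.3 0.7
  endloop
 endfacet
 facet normal -0.762 -0.244 0.600
  outer loop
   vertex 1.2 0.8 2.9
   vertex 3.5 1.0 5.9
   vertex 0.5 4.7 3.6
  endloop
 endfacet
 facet normal -0.453 0.176 0.874
  outer loop
   vertex 3.7 4.5 5.3
   vertex 0.5 4.7 3.6
   vertex 3.5 1.0 5.9
  endloop
 endfacet
 facet normal -0.297 0.707 0.642
  outer loop
   vertex 3.7 4.5 5.3
   vertex 4.2 5.8 4.1
   vertex 0.5 4.7 3.6
  endloop
 endfacet
 facet normal 0.547 0.111 0.830
  outer loop
   vertex 3.7 4.5 5.3
   vertex 3.5 1.0 5.9
   vertex 5.4 3.6 4.3
  endloop
 endfacet
 facet normal 0.612 0.396 0.684
  outer loop
   vertex 3.7 4.5 5.3
   vertex 5.4 3.6 4.3
   vertex 4.2 5.8 4.1
  endloop
 endfacet
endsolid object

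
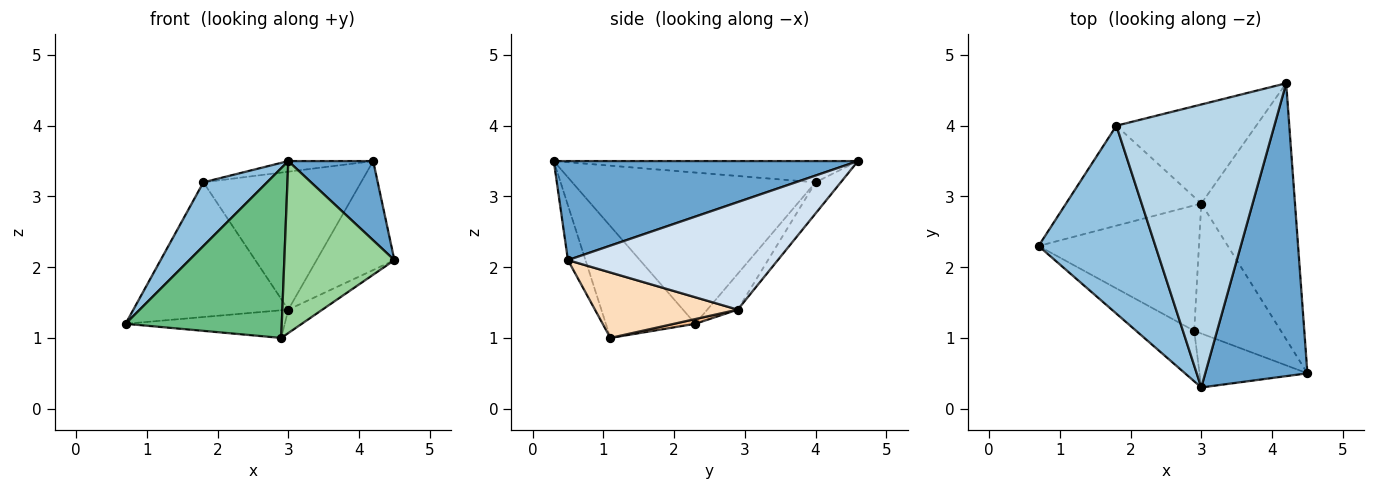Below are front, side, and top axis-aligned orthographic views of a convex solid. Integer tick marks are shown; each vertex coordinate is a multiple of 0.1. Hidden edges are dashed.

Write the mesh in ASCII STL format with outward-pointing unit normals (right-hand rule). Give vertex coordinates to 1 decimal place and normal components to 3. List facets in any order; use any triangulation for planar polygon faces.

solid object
 facet normal 0.683 -0.191 0.705
  outer loop
   vertex 3.0 0.3 3.5
   vertex 4.5 0.5 2.1
   vertex 4.2 4.6 3.5
  endloop
 endfacet
 facet normal -0.775 -0.203 0.599
  outer loop
   vertex 1.8 4.0 3.2
   vertex 0.7 2.3 1.2
   vertex 3.0 0.3 3.5
  endloop
 endfacet
 facet normal -0.133 0.037 0.990
  outer loop
   vertex 1.8 4.0 3.2
   vertex 3.0 0.3 3.5
   vertex 4.2 4.6 3.5
  endloop
 endfacet
 facet normal 0.726 0.269 -0.633
  outer loop
   vertex 3.0 2.9 1.4
   vertex 4.2 4.6 3.5
   vertex 4.5 0.5 2.1
  endloop
 endfacet
 facet normal -0.156 0.793 -0.589
  outer loop
   vertex 3.0 2.9 1.4
   vertex 0.7 2.3 1.2
   vertex 1.8 4.0 3.2
  endloop
 endfacet
 facet normal -0.129 0.806 -0.578
  outer loop
   vertex 3.0 2.9 1.4
   vertex 1.8 4.0 3.2
   vertex 4.2 4.6 3.5
  endloop
 endfacet
 facet normal 0.029 0.215 -0.976
  outer loop
   vertex 2.9 1.1 1.0
   vertex 0.7 2.3 1.2
   vertex 3.0 2.9 1.4
  endloop
 endfacet
 facet normal 0.596 0.142 -0.790
  outer loop
   vertex 2.9 1.1 1.0
   vertex 3.0 2.9 1.4
   vertex 4.5 0.5 2.1
  endloop
 endfacet
 facet normal -0.481 -0.840 -0.250
  outer loop
   vertex 2.9 1.1 1.0
   vertex 3.0 0.3 3.5
   vertex 0.7 2.3 1.2
  endloop
 endfacet
 facet normal -0.150 -0.943 -0.296
  outer loop
   vertex 2.9 1.1 1.0
   vertex 4.5 0.5 2.1
   vertex 3.0 0.3 3.5
  endloop
 endfacet
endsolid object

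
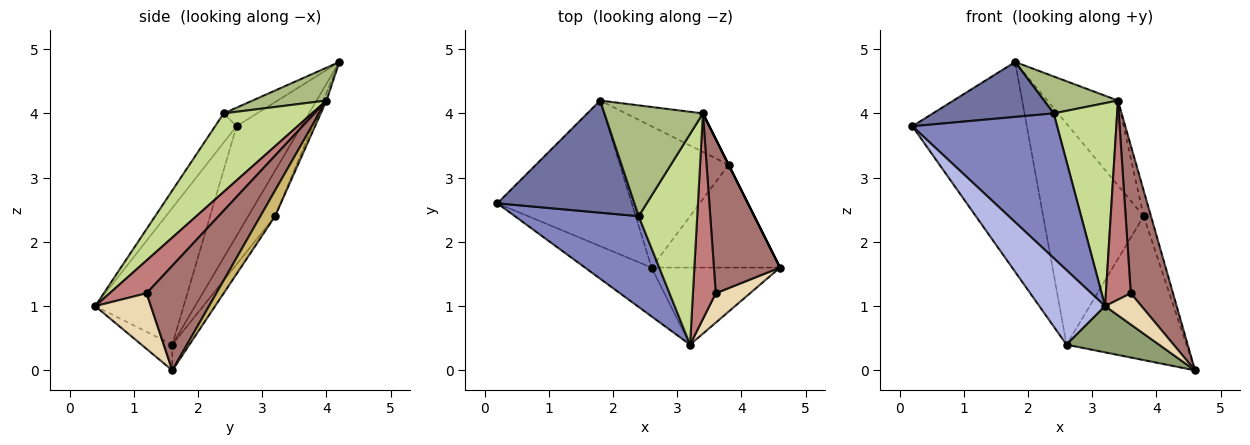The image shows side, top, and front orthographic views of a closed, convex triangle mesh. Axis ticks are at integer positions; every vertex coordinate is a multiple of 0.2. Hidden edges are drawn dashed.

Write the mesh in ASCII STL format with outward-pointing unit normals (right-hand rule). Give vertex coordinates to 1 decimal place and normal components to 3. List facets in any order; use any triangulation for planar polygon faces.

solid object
 facet normal -0.121 -0.436 0.892
  outer loop
   vertex 2.4 2.4 4.0
   vertex 1.8 4.2 4.8
   vertex 0.2 2.6 3.8
  endloop
 endfacet
 facet normal -0.124 -0.841 0.527
  outer loop
   vertex 2.4 2.4 4.0
   vertex 0.2 2.6 3.8
   vertex 3.2 0.4 1.0
  endloop
 endfacet
 facet normal -0.422 0.745 -0.517
  outer loop
   vertex 2.6 1.6 0.4
   vertex 0.2 2.6 3.8
   vertex 1.8 4.2 4.8
  endloop
 endfacet
 facet normal -0.747 -0.556 -0.364
  outer loop
   vertex 2.6 1.6 0.4
   vertex 3.2 0.4 1.0
   vertex 0.2 2.6 3.8
  endloop
 endfacet
 facet normal -0.169 -0.507 -0.845
  outer loop
   vertex 2.6 1.6 0.4
   vertex 4.6 1.6 0.0
   vertex 3.2 0.4 1.0
  endloop
 endfacet
 facet normal 0.302 -0.302 0.905
  outer loop
   vertex 3.4 4.0 4.2
   vertex 1.8 4.2 4.8
   vertex 2.4 2.4 4.0
  endloop
 endfacet
 facet normal 0.695 -0.499 0.518
  outer loop
   vertex 3.4 4.0 4.2
   vertex 2.4 2.4 4.0
   vertex 3.2 0.4 1.0
  endloop
 endfacet
 facet normal -0.115 0.808 -0.577
  outer loop
   vertex 3.8 3.2 2.4
   vertex 4.6 1.6 0.0
   vertex 2.6 1.6 0.4
  endloop
 endfacet
 facet normal -0.220 0.822 -0.526
  outer loop
   vertex 3.8 3.2 2.4
   vertex 2.6 1.6 0.4
   vertex 1.8 4.2 4.8
  endloop
 endfacet
 facet normal 0.894 0.447 0.000
  outer loop
   vertex 3.8 3.2 2.4
   vertex 3.4 4.0 4.2
   vertex 4.6 1.6 0.0
  endloop
 endfacet
 facet normal -0.041 0.910 -0.413
  outer loop
   vertex 3.8 3.2 2.4
   vertex 1.8 4.2 4.8
   vertex 3.4 4.0 4.2
  endloop
 endfacet
 facet normal 0.744 -0.487 0.458
  outer loop
   vertex 3.6 1.2 1.2
   vertex 3.2 0.4 1.0
   vertex 4.6 1.6 0.0
  endloop
 endfacet
 facet normal 0.753 -0.456 0.475
  outer loop
   vertex 3.6 1.2 1.2
   vertex 4.6 1.6 0.0
   vertex 3.4 4.0 4.2
  endloop
 endfacet
 facet normal 0.718 -0.484 0.500
  outer loop
   vertex 3.6 1.2 1.2
   vertex 3.4 4.0 4.2
   vertex 3.2 0.4 1.0
  endloop
 endfacet
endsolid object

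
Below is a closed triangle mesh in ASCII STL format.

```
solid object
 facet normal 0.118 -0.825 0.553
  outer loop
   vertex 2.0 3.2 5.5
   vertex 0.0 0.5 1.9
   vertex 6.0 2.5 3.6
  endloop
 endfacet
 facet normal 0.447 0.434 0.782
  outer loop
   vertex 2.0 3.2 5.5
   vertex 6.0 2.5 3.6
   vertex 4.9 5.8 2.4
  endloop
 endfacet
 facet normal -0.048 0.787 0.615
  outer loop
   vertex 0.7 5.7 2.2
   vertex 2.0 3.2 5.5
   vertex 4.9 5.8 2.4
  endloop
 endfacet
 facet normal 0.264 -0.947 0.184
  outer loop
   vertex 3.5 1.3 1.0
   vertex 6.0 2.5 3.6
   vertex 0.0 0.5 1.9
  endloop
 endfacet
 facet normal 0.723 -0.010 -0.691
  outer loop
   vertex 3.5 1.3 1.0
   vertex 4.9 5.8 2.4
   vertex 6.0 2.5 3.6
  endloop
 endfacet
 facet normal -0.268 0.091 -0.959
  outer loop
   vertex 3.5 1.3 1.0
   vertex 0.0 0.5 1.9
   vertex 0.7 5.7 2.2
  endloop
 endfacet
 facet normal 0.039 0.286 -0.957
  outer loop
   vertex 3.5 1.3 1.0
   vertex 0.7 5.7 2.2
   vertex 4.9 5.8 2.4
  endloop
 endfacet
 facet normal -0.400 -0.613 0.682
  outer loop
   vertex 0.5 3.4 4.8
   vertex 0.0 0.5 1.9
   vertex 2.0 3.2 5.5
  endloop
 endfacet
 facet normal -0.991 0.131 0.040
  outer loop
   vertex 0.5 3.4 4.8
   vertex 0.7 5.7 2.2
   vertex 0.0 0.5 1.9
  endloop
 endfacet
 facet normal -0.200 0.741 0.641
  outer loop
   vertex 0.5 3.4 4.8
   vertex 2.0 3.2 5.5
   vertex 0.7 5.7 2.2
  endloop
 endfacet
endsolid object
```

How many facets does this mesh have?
10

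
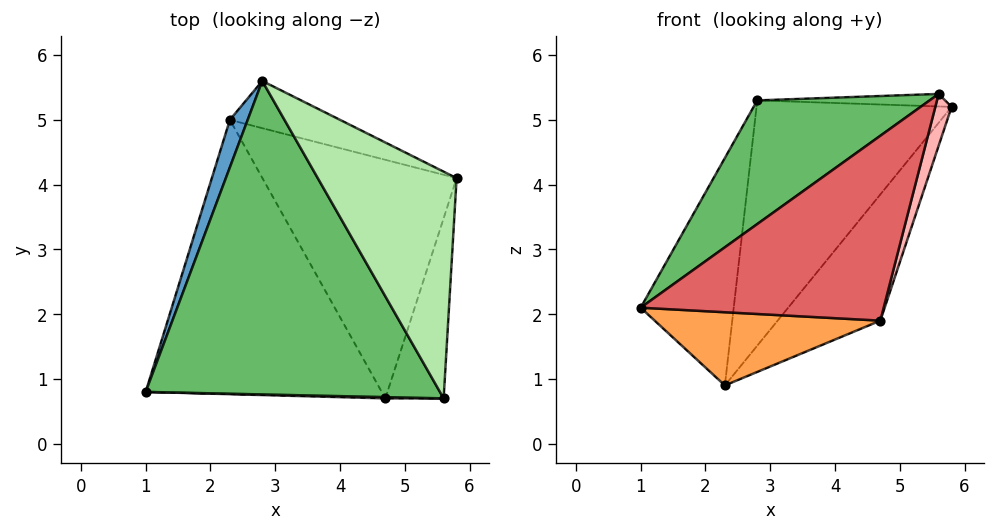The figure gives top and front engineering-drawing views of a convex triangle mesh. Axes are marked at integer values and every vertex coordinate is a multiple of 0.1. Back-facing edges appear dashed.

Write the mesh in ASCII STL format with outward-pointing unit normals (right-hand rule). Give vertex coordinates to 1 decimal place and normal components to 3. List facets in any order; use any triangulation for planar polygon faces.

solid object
 facet normal -0.948 0.312 0.065
  outer loop
   vertex 2.3 5.0 0.9
   vertex 1.0 0.8 2.1
   vertex 2.8 5.6 5.3
  endloop
 endfacet
 facet normal 0.436 0.884 -0.170
  outer loop
   vertex 2.3 5.0 0.9
   vertex 2.8 5.6 5.3
   vertex 5.8 4.1 5.2
  endloop
 endfacet
 facet normal -0.059 -0.257 -0.965
  outer loop
   vertex 4.7 0.7 1.9
   vertex 1.0 0.8 2.1
   vertex 2.3 5.0 0.9
  endloop
 endfacet
 facet normal 0.770 0.298 -0.564
  outer loop
   vertex 4.7 0.7 1.9
   vertex 2.3 5.0 0.9
   vertex 5.8 4.1 5.2
  endloop
 endfacet
 facet normal -0.560 -0.304 0.771
  outer loop
   vertex 5.6 0.7 5.4
   vertex 2.8 5.6 5.3
   vertex 1.0 0.8 2.1
  endloop
 endfacet
 facet normal 0.061 0.055 0.997
  outer loop
   vertex 5.6 0.7 5.4
   vertex 5.8 4.1 5.2
   vertex 2.8 5.6 5.3
  endloop
 endfacet
 facet normal -0.027 -1.000 0.007
  outer loop
   vertex 5.6 0.7 5.4
   vertex 1.0 0.8 2.1
   vertex 4.7 0.7 1.9
  endloop
 endfacet
 facet normal 0.966 -0.071 -0.248
  outer loop
   vertex 5.6 0.7 5.4
   vertex 4.7 0.7 1.9
   vertex 5.8 4.1 5.2
  endloop
 endfacet
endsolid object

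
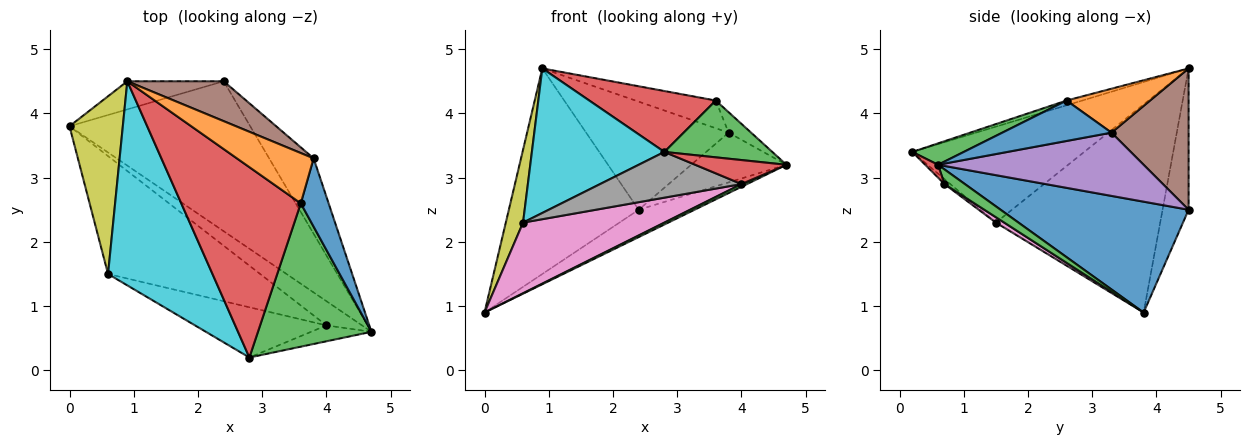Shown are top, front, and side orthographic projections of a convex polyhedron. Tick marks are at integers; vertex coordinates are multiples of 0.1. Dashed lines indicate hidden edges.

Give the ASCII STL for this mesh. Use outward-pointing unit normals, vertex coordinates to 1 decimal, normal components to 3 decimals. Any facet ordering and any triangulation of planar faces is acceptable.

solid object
 facet normal 0.517 0.154 -0.842
  outer loop
   vertex 2.4 4.5 2.5
   vertex 4.7 0.6 3.2
   vertex 0.0 3.8 0.9
  endloop
 endfacet
 facet normal -0.195 0.972 -0.133
  outer loop
   vertex 2.4 4.5 2.5
   vertex 0.0 3.8 0.9
   vertex 0.9 4.5 4.7
  endloop
 endfacet
 facet normal 0.379 -0.104 -0.919
  outer loop
   vertex 4.0 0.7 2.9
   vertex 0.0 3.8 0.9
   vertex 4.7 0.6 3.2
  endloop
 endfacet
 facet normal 0.117 -0.828 -0.548
  outer loop
   vertex 4.0 0.7 2.9
   vertex 4.7 0.6 3.2
   vertex 2.8 0.2 3.4
  endloop
 endfacet
 facet normal 0.765 0.355 -0.538
  outer loop
   vertex 3.8 3.3 3.7
   vertex 4.7 0.6 3.2
   vertex 2.4 4.5 2.5
  endloop
 endfacet
 facet normal 0.453 0.837 0.309
  outer loop
   vertex 3.8 3.3 3.7
   vertex 2.4 4.5 2.5
   vertex 0.9 4.5 4.7
  endloop
 endfacet
 facet normal 0.030 -0.514 -0.857
  outer loop
   vertex 0.6 1.5 2.3
   vertex 0.0 3.8 0.9
   vertex 4.0 0.7 2.9
  endloop
 endfacet
 facet normal -0.028 -0.673 -0.739
  outer loop
   vertex 0.6 1.5 2.3
   vertex 4.0 0.7 2.9
   vertex 2.8 0.2 3.4
  endloop
 endfacet
 facet normal -0.964 -0.101 0.247
  outer loop
   vertex 0.6 1.5 2.3
   vertex 0.9 4.5 4.7
   vertex 0.0 3.8 0.9
  endloop
 endfacet
 facet normal -0.600 -0.462 0.653
  outer loop
   vertex 0.6 1.5 2.3
   vertex 2.8 0.2 3.4
   vertex 0.9 4.5 4.7
  endloop
 endfacet
 facet normal 0.812 0.167 0.559
  outer loop
   vertex 3.6 2.6 4.2
   vertex 4.7 0.6 3.2
   vertex 3.8 3.3 3.7
  endloop
 endfacet
 facet normal 0.448 0.431 0.783
  outer loop
   vertex 3.6 2.6 4.2
   vertex 3.8 3.3 3.7
   vertex 0.9 4.5 4.7
  endloop
 endfacet
 facet normal 0.173 -0.363 0.916
  outer loop
   vertex 3.6 2.6 4.2
   vertex 2.8 0.2 3.4
   vertex 4.7 0.6 3.2
  endloop
 endfacet
 facet normal -0.038 -0.305 0.952
  outer loop
   vertex 3.6 2.6 4.2
   vertex 0.9 4.5 4.7
   vertex 2.8 0.2 3.4
  endloop
 endfacet
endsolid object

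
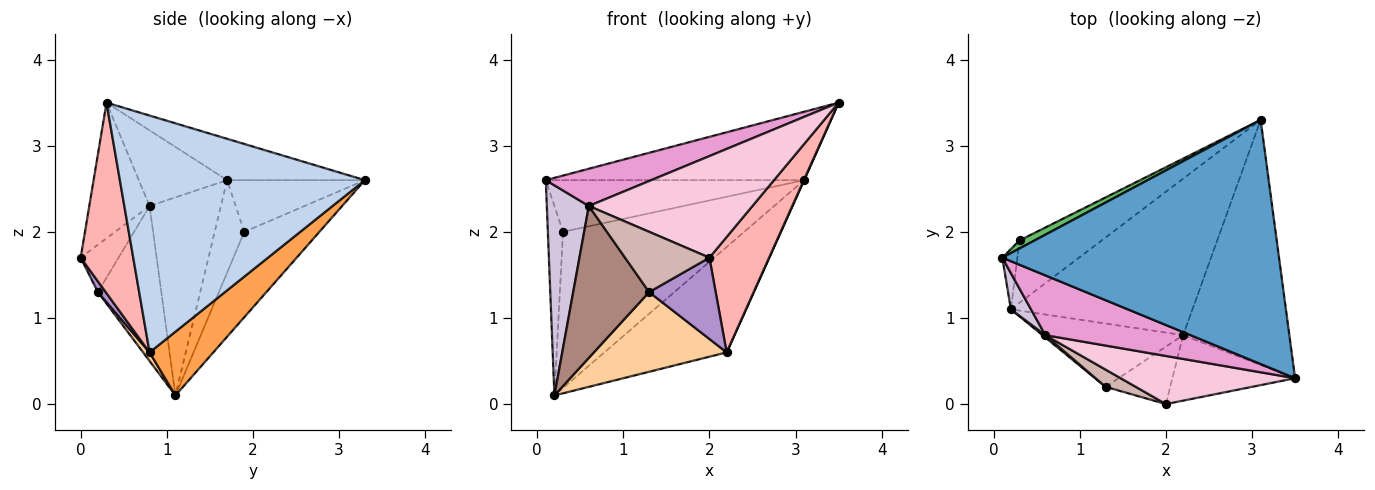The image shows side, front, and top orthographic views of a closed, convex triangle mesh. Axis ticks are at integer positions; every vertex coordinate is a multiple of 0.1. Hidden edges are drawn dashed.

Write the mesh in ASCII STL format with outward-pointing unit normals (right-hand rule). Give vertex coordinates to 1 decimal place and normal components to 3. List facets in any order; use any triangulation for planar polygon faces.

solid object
 facet normal -0.142 0.267 0.953
  outer loop
   vertex 3.1 3.3 2.6
   vertex 0.1 1.7 2.6
   vertex 3.5 0.3 3.5
  endloop
 endfacet
 facet normal 0.912 -0.001 -0.409
  outer loop
   vertex 2.2 0.8 0.6
   vertex 3.1 3.3 2.6
   vertex 3.5 0.3 3.5
  endloop
 endfacet
 facet normal 0.280 0.536 -0.796
  outer loop
   vertex 2.2 0.8 0.6
   vertex 0.2 1.1 0.1
   vertex 3.1 3.3 2.6
  endloop
 endfacet
 facet normal 0.038 -0.782 -0.622
  outer loop
   vertex 1.3 0.2 1.3
   vertex 0.2 1.1 0.1
   vertex 2.2 0.8 0.6
  endloop
 endfacet
 facet normal -0.466 0.874 0.136
  outer loop
   vertex 0.3 1.9 2.0
   vertex 0.1 1.7 2.6
   vertex 3.1 3.3 2.6
  endloop
 endfacet
 facet normal -0.881 0.451 -0.143
  outer loop
   vertex 0.3 1.9 2.0
   vertex 0.2 1.1 0.1
   vertex 0.1 1.7 2.6
  endloop
 endfacet
 facet normal -0.359 0.867 -0.346
  outer loop
   vertex 0.3 1.9 2.0
   vertex 3.1 3.3 2.6
   vertex 0.2 1.1 0.1
  endloop
 endfacet
 facet normal 0.608 -0.691 -0.392
  outer loop
   vertex 2.0 0.0 1.7
   vertex 2.2 0.8 0.6
   vertex 3.5 0.3 3.5
  endloop
 endfacet
 facet normal 0.096 -0.813 -0.574
  outer loop
   vertex 2.0 0.0 1.7
   vertex 1.3 0.2 1.3
   vertex 2.2 0.8 0.6
  endloop
 endfacet
 facet normal -0.858 -0.506 0.087
  outer loop
   vertex 0.6 0.8 2.3
   vertex 0.1 1.7 2.6
   vertex 0.2 1.1 0.1
  endloop
 endfacet
 facet normal -0.641 -0.768 0.012
  outer loop
   vertex 0.6 0.8 2.3
   vertex 0.2 1.1 0.1
   vertex 1.3 0.2 1.3
  endloop
 endfacet
 facet normal -0.396 -0.883 0.252
  outer loop
   vertex 0.6 0.8 2.3
   vertex 1.3 0.2 1.3
   vertex 2.0 0.0 1.7
  endloop
 endfacet
 facet normal -0.405 -0.484 0.776
  outer loop
   vertex 0.6 0.8 2.3
   vertex 3.5 0.3 3.5
   vertex 0.1 1.7 2.6
  endloop
 endfacet
 facet normal -0.316 -0.857 0.406
  outer loop
   vertex 0.6 0.8 2.3
   vertex 2.0 0.0 1.7
   vertex 3.5 0.3 3.5
  endloop
 endfacet
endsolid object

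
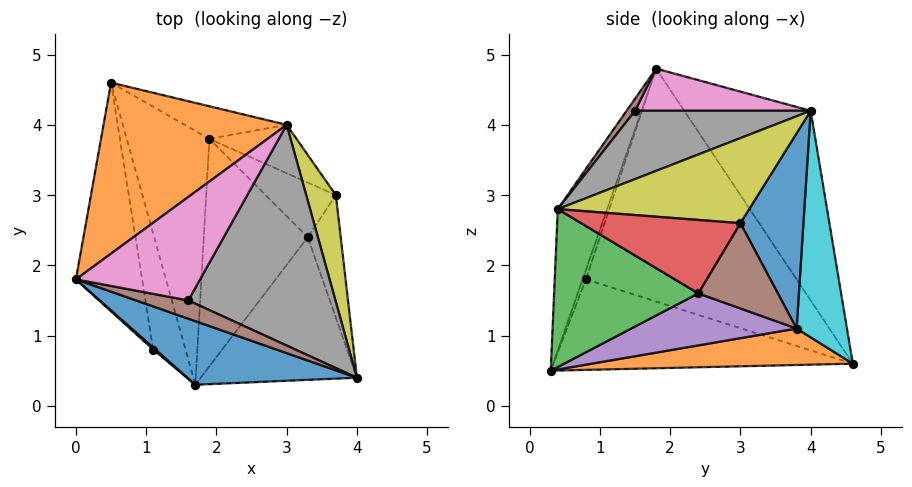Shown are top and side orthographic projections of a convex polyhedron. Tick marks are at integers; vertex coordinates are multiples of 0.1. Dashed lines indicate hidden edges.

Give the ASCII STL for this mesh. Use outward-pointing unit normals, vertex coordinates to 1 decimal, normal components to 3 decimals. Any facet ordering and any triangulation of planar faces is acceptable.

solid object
 facet normal -0.207 -0.946 0.248
  outer loop
   vertex 1.7 0.3 0.5
   vertex 4.0 0.4 2.8
   vertex 0.0 1.8 4.8
  endloop
 endfacet
 facet normal -0.467 0.760 0.451
  outer loop
   vertex 3.0 4.0 4.2
   vertex 0.5 4.6 0.6
   vertex 0.0 1.8 4.8
  endloop
 endfacet
 facet normal -0.936 -0.232 -0.266
  outer loop
   vertex 1.1 0.8 1.8
   vertex 0.0 1.8 4.8
   vertex 0.5 4.6 0.6
  endloop
 endfacet
 facet normal -0.472 -0.874 0.118
  outer loop
   vertex 1.1 0.8 1.8
   vertex 1.7 0.3 0.5
   vertex 0.0 1.8 4.8
  endloop
 endfacet
 facet normal -0.912 -0.247 -0.326
  outer loop
   vertex 1.1 0.8 1.8
   vertex 0.5 4.6 0.6
   vertex 1.7 0.3 0.5
  endloop
 endfacet
 facet normal 0.180 -0.600 0.780
  outer loop
   vertex 1.6 1.5 4.2
   vertex 0.0 1.8 4.8
   vertex 4.0 0.4 2.8
  endloop
 endfacet
 facet normal 0.316 -0.177 0.932
  outer loop
   vertex 1.6 1.5 4.2
   vertex 3.0 4.0 4.2
   vertex 0.0 1.8 4.8
  endloop
 endfacet
 facet normal 0.410 -0.229 0.883
  outer loop
   vertex 1.6 1.5 4.2
   vertex 4.0 0.4 2.8
   vertex 3.0 4.0 4.2
  endloop
 endfacet
 facet normal 0.936 0.133 0.326
  outer loop
   vertex 3.7 3.0 2.6
   vertex 3.0 4.0 4.2
   vertex 4.0 0.4 2.8
  endloop
 endfacet
 facet normal 0.546 0.801 -0.245
  outer loop
   vertex 1.9 3.8 1.1
   vertex 0.5 4.6 0.6
   vertex 3.0 4.0 4.2
  endloop
 endfacet
 facet normal 0.559 0.791 -0.249
  outer loop
   vertex 1.9 3.8 1.1
   vertex 3.0 4.0 4.2
   vertex 3.7 3.0 2.6
  endloop
 endfacet
 facet normal 0.400 0.133 -0.907
  outer loop
   vertex 1.9 3.8 1.1
   vertex 1.7 0.3 0.5
   vertex 0.5 4.6 0.6
  endloop
 endfacet
 facet normal 0.700 -0.171 -0.693
  outer loop
   vertex 3.3 2.4 1.6
   vertex 4.0 0.4 2.8
   vertex 1.7 0.3 0.5
  endloop
 endfacet
 facet normal 0.910 0.074 -0.408
  outer loop
   vertex 3.3 2.4 1.6
   vertex 3.7 3.0 2.6
   vertex 4.0 0.4 2.8
  endloop
 endfacet
 facet normal 0.444 0.127 -0.887
  outer loop
   vertex 3.3 2.4 1.6
   vertex 1.7 0.3 0.5
   vertex 1.9 3.8 1.1
  endloop
 endfacet
 facet normal 0.678 0.478 -0.558
  outer loop
   vertex 3.3 2.4 1.6
   vertex 1.9 3.8 1.1
   vertex 3.7 3.0 2.6
  endloop
 endfacet
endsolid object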